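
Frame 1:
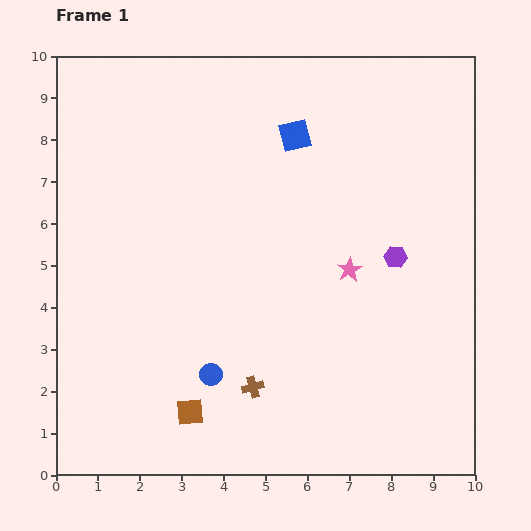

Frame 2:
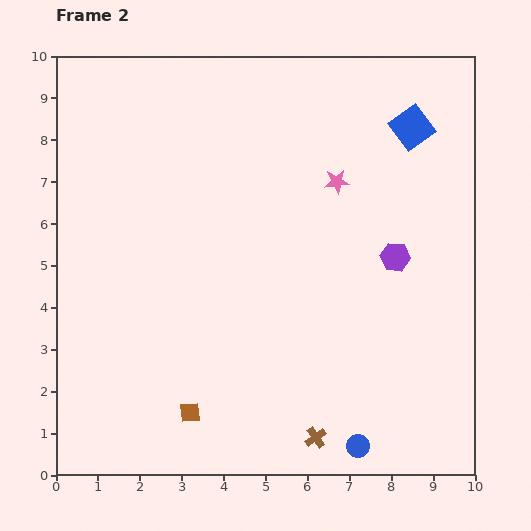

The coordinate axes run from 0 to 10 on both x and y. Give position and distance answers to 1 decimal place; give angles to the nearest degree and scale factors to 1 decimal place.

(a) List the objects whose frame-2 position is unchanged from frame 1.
the purple hexagon, the brown square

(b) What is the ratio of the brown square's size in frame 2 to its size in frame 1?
0.7×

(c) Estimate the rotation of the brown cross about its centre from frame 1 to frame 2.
21° counter-clockwise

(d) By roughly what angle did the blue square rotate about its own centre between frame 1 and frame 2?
22° counter-clockwise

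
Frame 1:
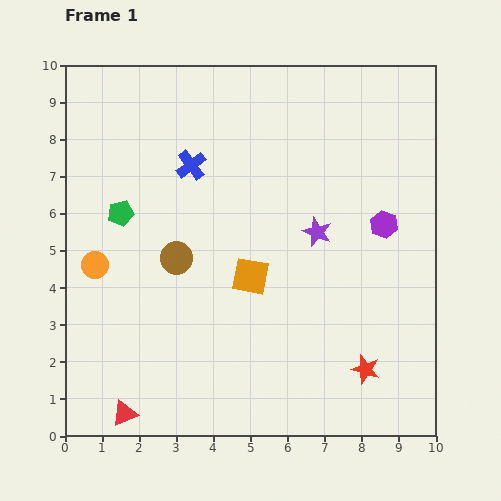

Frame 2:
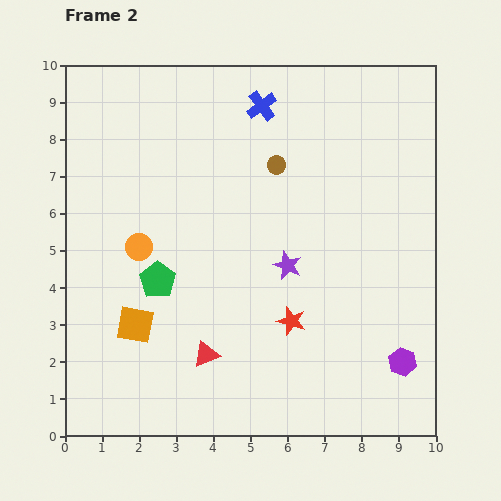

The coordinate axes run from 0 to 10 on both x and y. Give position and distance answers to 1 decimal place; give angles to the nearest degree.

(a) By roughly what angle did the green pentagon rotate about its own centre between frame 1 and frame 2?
26° counter-clockwise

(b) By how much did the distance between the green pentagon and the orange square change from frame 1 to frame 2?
-2.6

Distance in frame 1: 3.9. Distance in frame 2: 1.3.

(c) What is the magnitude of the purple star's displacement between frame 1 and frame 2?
1.2

The purple star moved from (6.8, 5.5) to (6.0, 4.6), a distance of √(0.8² + 0.9²) ≈ 1.2.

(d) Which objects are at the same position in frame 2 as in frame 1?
none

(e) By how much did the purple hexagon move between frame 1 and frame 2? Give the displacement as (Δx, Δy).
(0.5, -3.7)

The purple hexagon was at (8.6, 5.7) in frame 1 and (9.1, 2.0) in frame 2.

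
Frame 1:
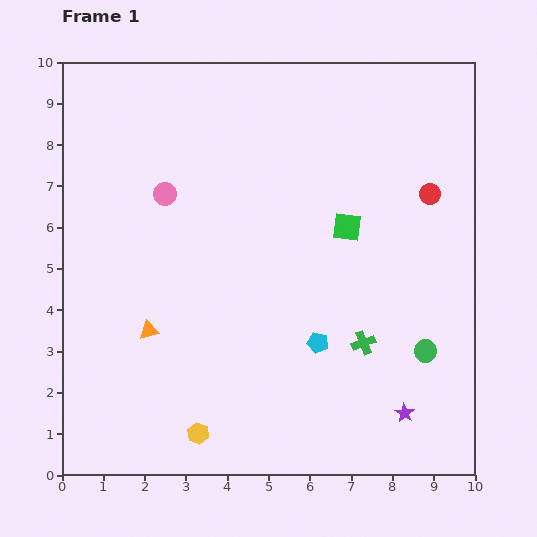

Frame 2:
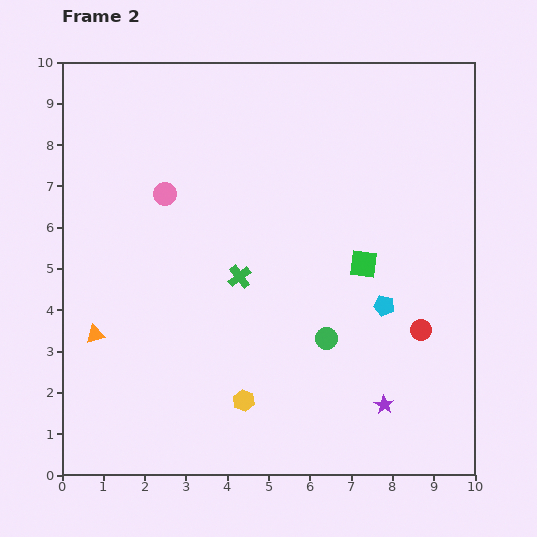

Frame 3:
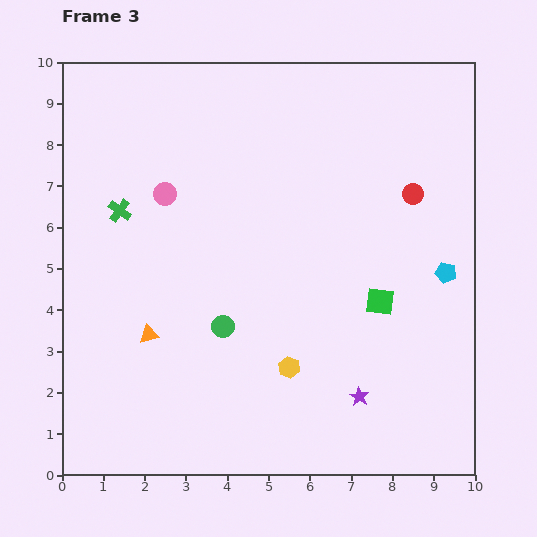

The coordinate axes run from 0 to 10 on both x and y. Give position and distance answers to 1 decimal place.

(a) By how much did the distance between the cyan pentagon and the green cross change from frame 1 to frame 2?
+2.5

Distance in frame 1: 1.1. Distance in frame 2: 3.6.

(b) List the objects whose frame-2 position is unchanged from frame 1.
the pink circle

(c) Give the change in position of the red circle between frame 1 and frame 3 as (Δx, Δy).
(-0.4, 0.0)

The red circle was at (8.9, 6.8) in frame 1 and (8.5, 6.8) in frame 3.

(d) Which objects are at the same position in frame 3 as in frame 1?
the pink circle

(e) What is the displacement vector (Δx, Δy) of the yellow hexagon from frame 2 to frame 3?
(1.1, 0.8)

The yellow hexagon was at (4.4, 1.8) in frame 2 and (5.5, 2.6) in frame 3.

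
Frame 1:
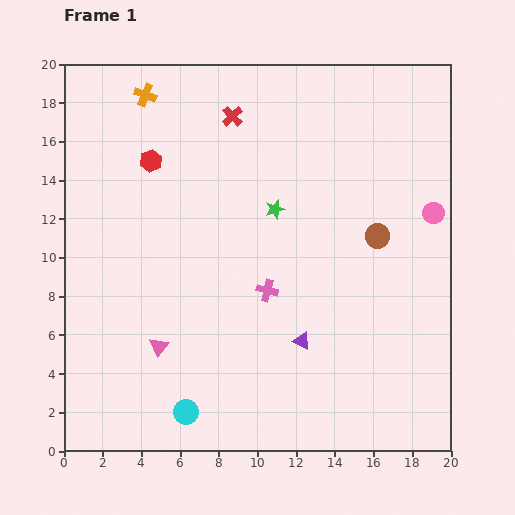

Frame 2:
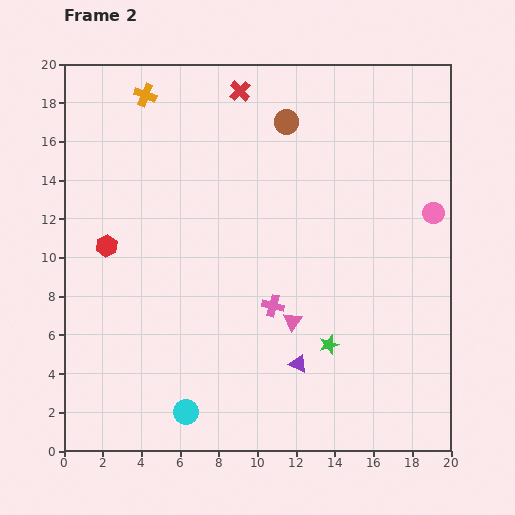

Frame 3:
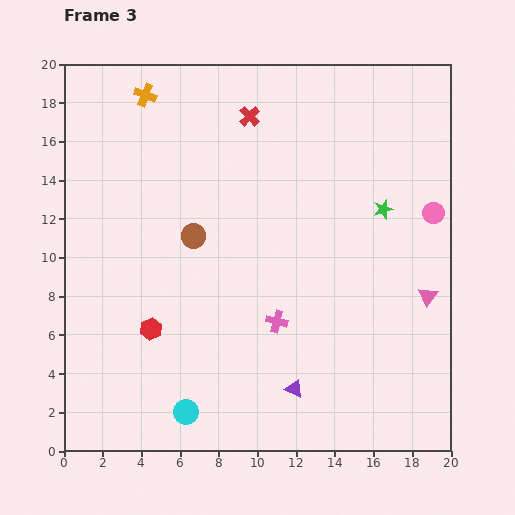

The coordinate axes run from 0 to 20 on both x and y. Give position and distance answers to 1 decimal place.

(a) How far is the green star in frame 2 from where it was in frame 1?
7.5

The green star moved from (10.9, 12.5) to (13.7, 5.5), a distance of √(2.8² + 7.0²) ≈ 7.5.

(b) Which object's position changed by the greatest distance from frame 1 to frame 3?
the pink triangle

(moved 14.1; next 9.5)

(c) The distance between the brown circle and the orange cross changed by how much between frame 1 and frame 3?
-6.3

Distance in frame 1: 14.0. Distance in frame 3: 7.7.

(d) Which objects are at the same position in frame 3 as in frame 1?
the cyan circle, the orange cross, the pink circle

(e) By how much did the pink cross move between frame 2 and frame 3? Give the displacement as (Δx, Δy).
(0.2, -0.8)

The pink cross was at (10.8, 7.5) in frame 2 and (11.0, 6.7) in frame 3.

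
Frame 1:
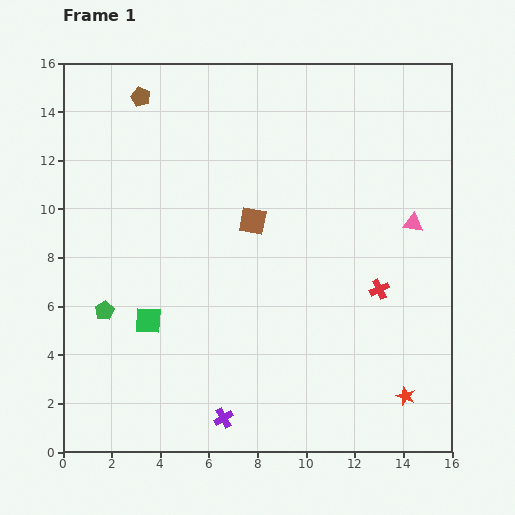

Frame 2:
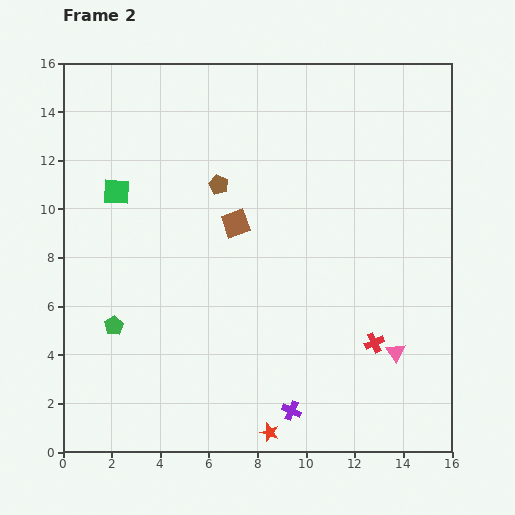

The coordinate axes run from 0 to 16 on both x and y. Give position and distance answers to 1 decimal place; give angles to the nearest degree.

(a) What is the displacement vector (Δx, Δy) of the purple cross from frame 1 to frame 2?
(2.8, 0.3)

The purple cross was at (6.6, 1.4) in frame 1 and (9.4, 1.7) in frame 2.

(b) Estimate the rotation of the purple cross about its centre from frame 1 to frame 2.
35° counter-clockwise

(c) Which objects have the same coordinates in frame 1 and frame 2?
none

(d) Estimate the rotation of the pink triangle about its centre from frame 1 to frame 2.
48° clockwise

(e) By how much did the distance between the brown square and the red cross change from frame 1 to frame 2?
+1.6

Distance in frame 1: 5.9. Distance in frame 2: 7.5.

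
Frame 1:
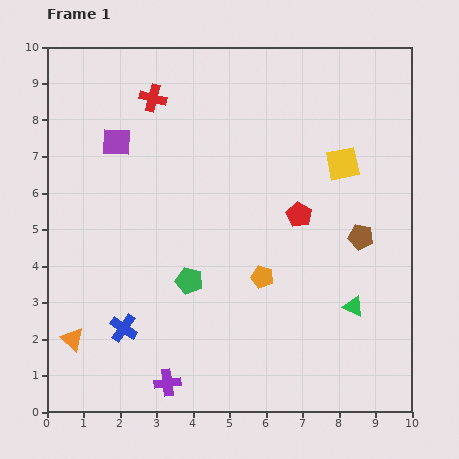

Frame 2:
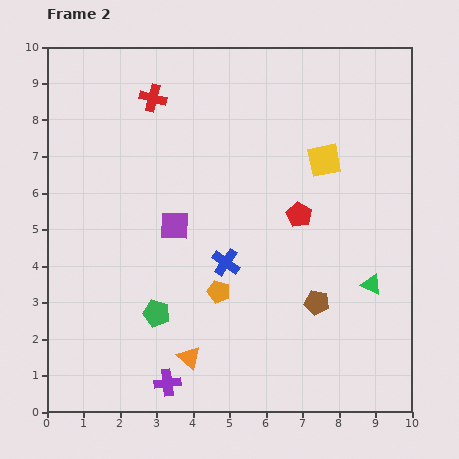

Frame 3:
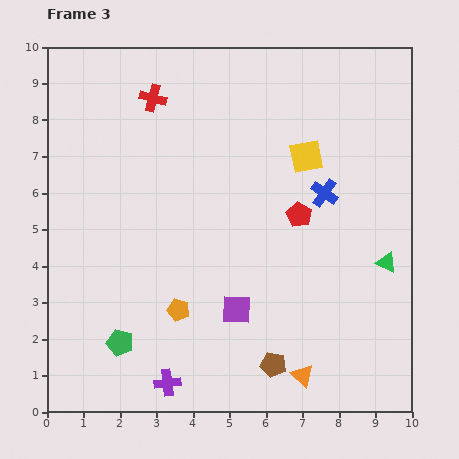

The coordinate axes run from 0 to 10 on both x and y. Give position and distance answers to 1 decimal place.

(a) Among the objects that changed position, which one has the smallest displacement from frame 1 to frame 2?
the yellow square

(moved 0.5)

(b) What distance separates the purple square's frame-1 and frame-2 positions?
2.8

The purple square moved from (1.9, 7.4) to (3.5, 5.1), a distance of √(1.6² + 2.3²) ≈ 2.8.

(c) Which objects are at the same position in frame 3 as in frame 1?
the purple cross, the red pentagon, the red cross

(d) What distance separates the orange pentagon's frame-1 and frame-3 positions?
2.5

The orange pentagon moved from (5.9, 3.7) to (3.6, 2.8), a distance of √(2.3² + 0.9²) ≈ 2.5.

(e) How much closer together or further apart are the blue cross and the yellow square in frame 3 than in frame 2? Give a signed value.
-2.8

Distance in frame 2: 3.9. Distance in frame 3: 1.1.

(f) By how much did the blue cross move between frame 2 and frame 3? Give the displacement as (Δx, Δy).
(2.7, 1.9)

The blue cross was at (4.9, 4.1) in frame 2 and (7.6, 6.0) in frame 3.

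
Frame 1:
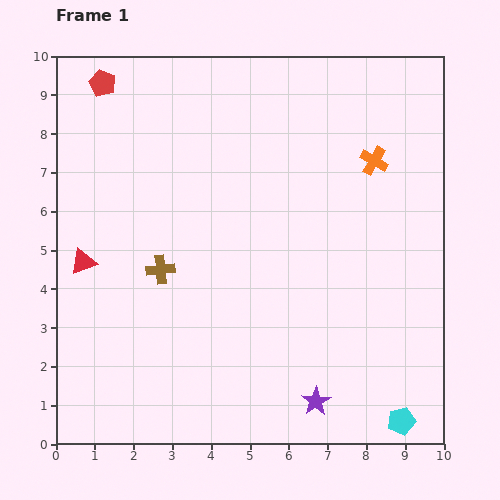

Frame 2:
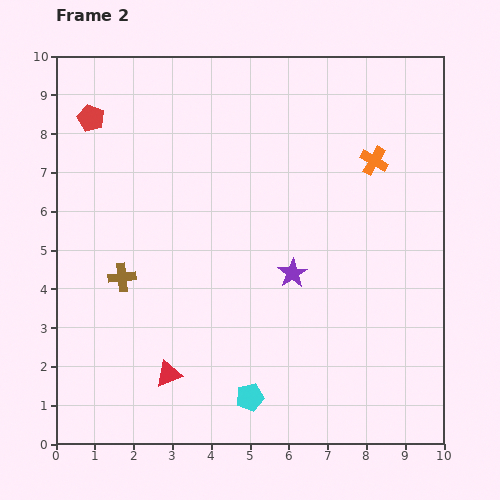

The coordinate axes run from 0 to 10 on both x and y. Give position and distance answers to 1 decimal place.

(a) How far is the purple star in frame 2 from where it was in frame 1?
3.4

The purple star moved from (6.7, 1.1) to (6.1, 4.4), a distance of √(0.6² + 3.3²) ≈ 3.4.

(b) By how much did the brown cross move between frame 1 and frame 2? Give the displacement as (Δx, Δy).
(-1.0, -0.2)

The brown cross was at (2.7, 4.5) in frame 1 and (1.7, 4.3) in frame 2.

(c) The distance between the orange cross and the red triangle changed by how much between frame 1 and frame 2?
-0.3

Distance in frame 1: 7.9. Distance in frame 2: 7.6.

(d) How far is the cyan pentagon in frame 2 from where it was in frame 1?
3.9

The cyan pentagon moved from (8.9, 0.6) to (5.0, 1.2), a distance of √(3.9² + 0.6²) ≈ 3.9.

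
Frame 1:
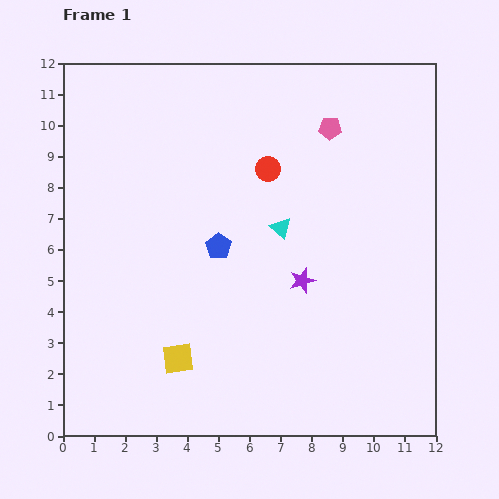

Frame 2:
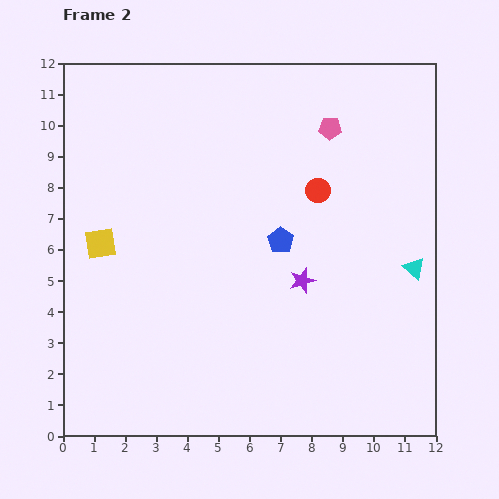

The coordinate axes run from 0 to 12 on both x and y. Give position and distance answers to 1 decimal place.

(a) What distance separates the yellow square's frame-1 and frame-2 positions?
4.5

The yellow square moved from (3.7, 2.5) to (1.2, 6.2), a distance of √(2.5² + 3.7²) ≈ 4.5.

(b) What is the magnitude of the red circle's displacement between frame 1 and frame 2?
1.7

The red circle moved from (6.6, 8.6) to (8.2, 7.9), a distance of √(1.6² + 0.7²) ≈ 1.7.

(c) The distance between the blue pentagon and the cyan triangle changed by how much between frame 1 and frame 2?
+2.3

Distance in frame 1: 2.1. Distance in frame 2: 4.4.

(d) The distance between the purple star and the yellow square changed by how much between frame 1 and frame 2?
+1.9

Distance in frame 1: 4.7. Distance in frame 2: 6.6.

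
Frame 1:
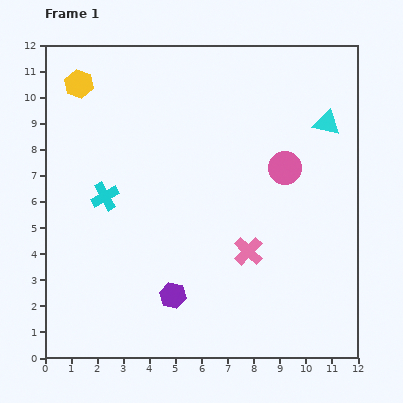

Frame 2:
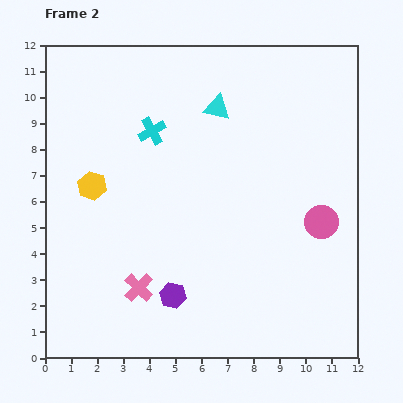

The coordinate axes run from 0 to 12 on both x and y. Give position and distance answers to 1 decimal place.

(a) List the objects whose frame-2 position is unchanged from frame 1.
the purple hexagon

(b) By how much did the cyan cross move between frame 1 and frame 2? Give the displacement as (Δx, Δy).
(1.8, 2.5)

The cyan cross was at (2.3, 6.2) in frame 1 and (4.1, 8.7) in frame 2.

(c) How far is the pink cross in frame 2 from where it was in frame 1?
4.4

The pink cross moved from (7.8, 4.1) to (3.6, 2.7), a distance of √(4.2² + 1.4²) ≈ 4.4.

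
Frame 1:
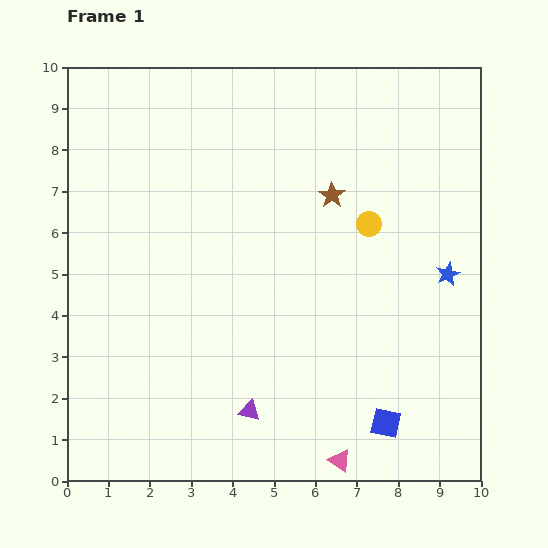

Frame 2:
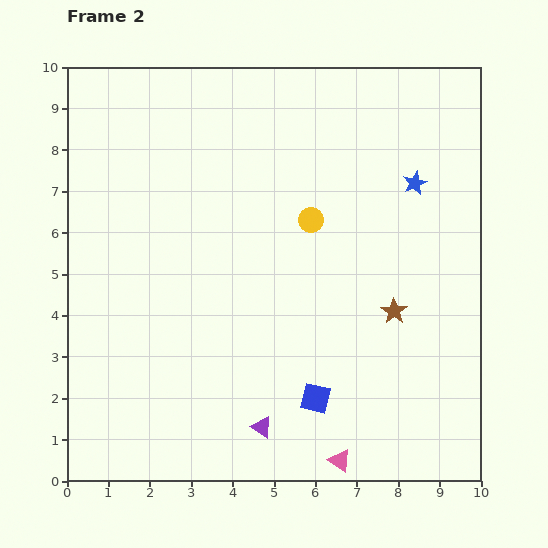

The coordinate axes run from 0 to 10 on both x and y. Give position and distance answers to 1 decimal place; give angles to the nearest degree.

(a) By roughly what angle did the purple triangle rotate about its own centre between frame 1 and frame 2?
18° clockwise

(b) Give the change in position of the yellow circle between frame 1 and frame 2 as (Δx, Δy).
(-1.4, 0.1)

The yellow circle was at (7.3, 6.2) in frame 1 and (5.9, 6.3) in frame 2.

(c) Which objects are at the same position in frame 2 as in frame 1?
the pink triangle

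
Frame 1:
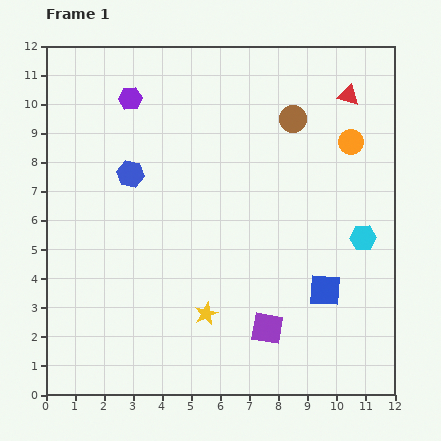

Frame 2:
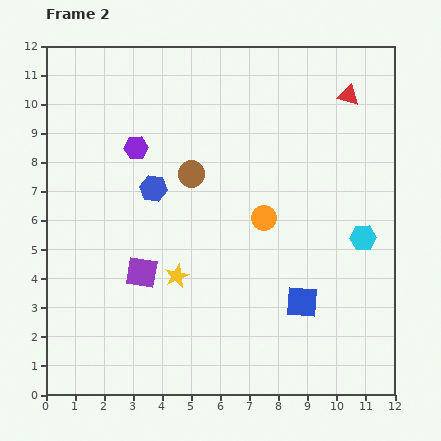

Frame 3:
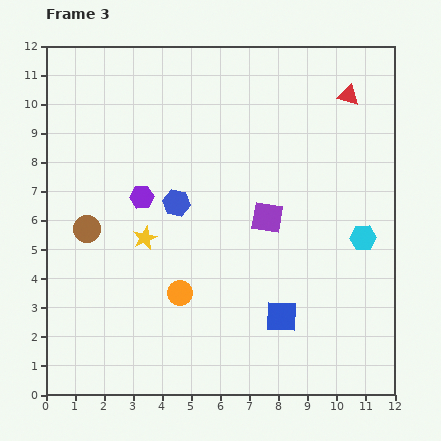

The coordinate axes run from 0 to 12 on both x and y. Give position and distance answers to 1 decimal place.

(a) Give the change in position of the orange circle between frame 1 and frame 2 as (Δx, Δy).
(-3.0, -2.6)

The orange circle was at (10.5, 8.7) in frame 1 and (7.5, 6.1) in frame 2.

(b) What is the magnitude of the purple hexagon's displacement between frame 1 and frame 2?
1.7

The purple hexagon moved from (2.9, 10.2) to (3.1, 8.5), a distance of √(0.2² + 1.7²) ≈ 1.7.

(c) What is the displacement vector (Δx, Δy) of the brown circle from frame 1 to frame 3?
(-7.1, -3.8)

The brown circle was at (8.5, 9.5) in frame 1 and (1.4, 5.7) in frame 3.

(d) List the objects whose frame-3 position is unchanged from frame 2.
the cyan hexagon, the red triangle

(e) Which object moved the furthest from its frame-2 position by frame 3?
the purple square

(moved 4.7; next 4.1)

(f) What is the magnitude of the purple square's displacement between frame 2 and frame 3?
4.7

The purple square moved from (3.3, 4.2) to (7.6, 6.1), a distance of √(4.3² + 1.9²) ≈ 4.7.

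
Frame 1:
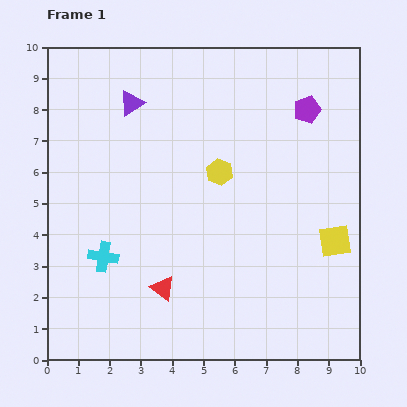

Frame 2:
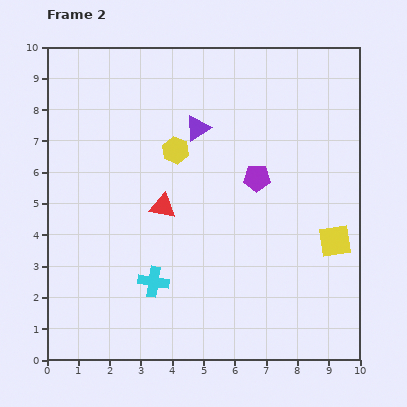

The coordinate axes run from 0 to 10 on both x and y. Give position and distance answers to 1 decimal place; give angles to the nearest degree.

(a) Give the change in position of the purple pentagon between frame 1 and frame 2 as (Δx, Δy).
(-1.6, -2.2)

The purple pentagon was at (8.3, 8.0) in frame 1 and (6.7, 5.8) in frame 2.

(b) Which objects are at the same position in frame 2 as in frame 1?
the yellow square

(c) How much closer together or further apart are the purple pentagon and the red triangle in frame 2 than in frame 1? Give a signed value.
-4.2

Distance in frame 1: 7.3. Distance in frame 2: 3.1.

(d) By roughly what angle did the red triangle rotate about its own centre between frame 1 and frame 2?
26° counter-clockwise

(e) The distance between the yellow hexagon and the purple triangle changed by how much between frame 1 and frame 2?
-2.6

Distance in frame 1: 3.6. Distance in frame 2: 1.0.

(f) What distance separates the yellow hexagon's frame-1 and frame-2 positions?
1.6

The yellow hexagon moved from (5.5, 6.0) to (4.1, 6.7), a distance of √(1.4² + 0.7²) ≈ 1.6.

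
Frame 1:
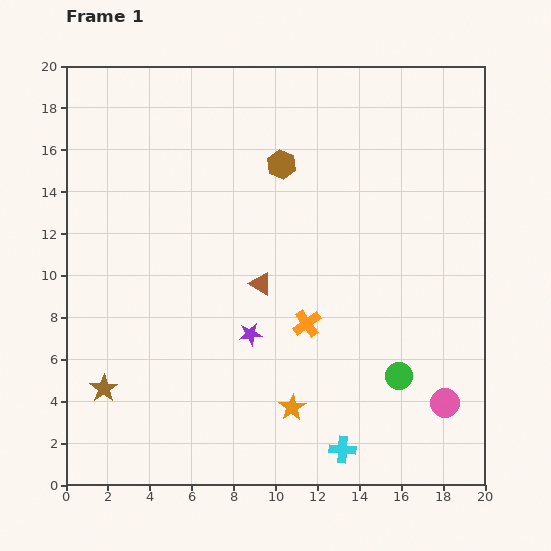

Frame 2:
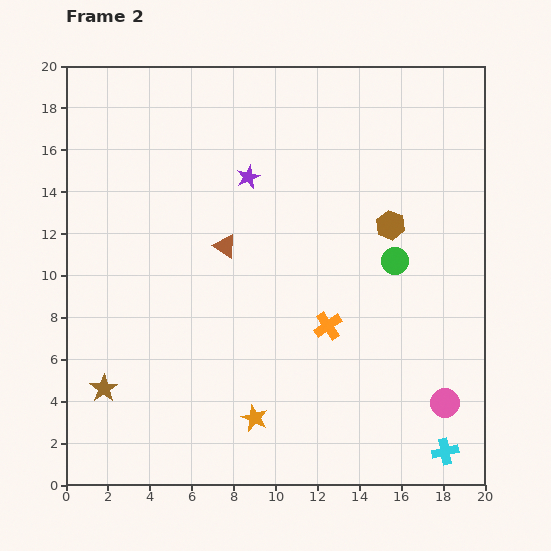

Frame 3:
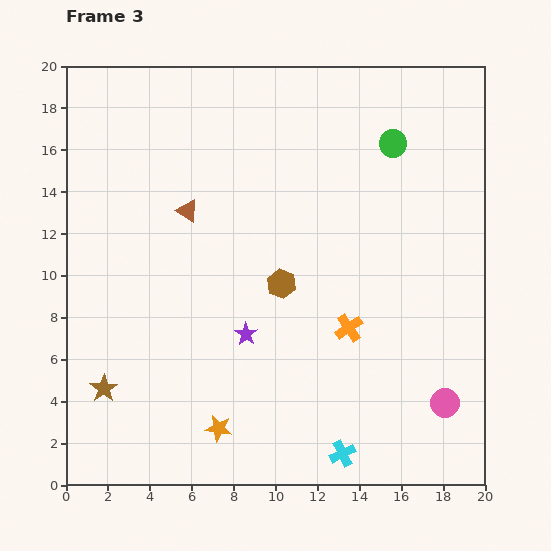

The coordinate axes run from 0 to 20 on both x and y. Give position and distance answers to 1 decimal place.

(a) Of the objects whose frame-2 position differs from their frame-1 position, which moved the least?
the orange cross

(moved 1.0)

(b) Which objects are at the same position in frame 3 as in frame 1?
the brown star, the pink circle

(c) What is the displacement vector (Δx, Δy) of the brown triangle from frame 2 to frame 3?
(-1.8, 1.7)

The brown triangle was at (7.6, 11.4) in frame 2 and (5.8, 13.1) in frame 3.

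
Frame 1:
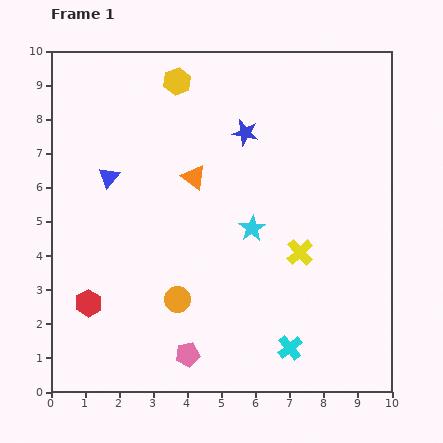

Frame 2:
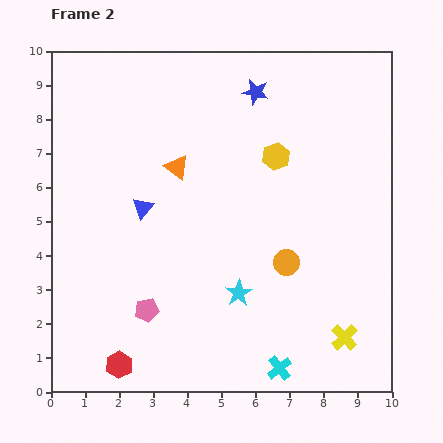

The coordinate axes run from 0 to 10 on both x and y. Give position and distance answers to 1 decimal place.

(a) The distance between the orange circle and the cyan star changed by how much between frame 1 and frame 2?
-1.3

Distance in frame 1: 3.0. Distance in frame 2: 1.7.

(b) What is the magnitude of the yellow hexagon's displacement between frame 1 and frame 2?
3.6

The yellow hexagon moved from (3.7, 9.1) to (6.6, 6.9), a distance of √(2.9² + 2.2²) ≈ 3.6.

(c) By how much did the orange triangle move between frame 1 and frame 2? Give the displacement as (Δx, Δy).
(-0.5, 0.3)

The orange triangle was at (4.2, 6.3) in frame 1 and (3.7, 6.6) in frame 2.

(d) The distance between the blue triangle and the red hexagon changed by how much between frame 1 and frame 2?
+1.0

Distance in frame 1: 3.7. Distance in frame 2: 4.7.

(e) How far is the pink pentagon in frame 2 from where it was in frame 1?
1.8

The pink pentagon moved from (4.0, 1.1) to (2.8, 2.4), a distance of √(1.2² + 1.3²) ≈ 1.8.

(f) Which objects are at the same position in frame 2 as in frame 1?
none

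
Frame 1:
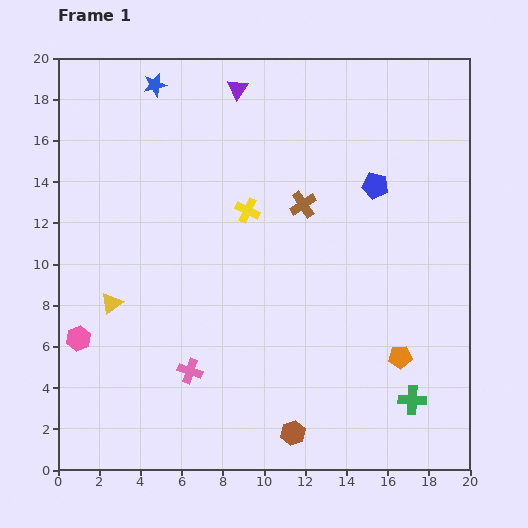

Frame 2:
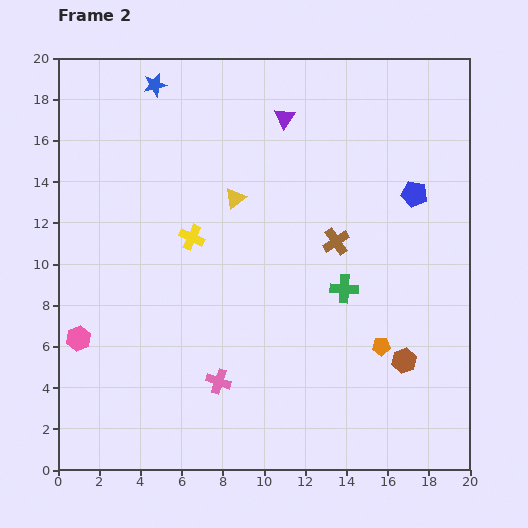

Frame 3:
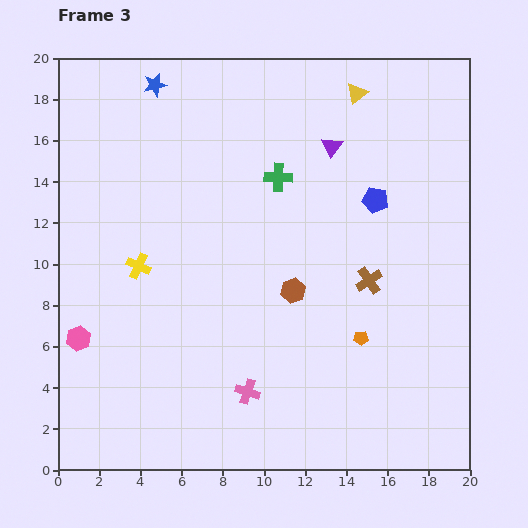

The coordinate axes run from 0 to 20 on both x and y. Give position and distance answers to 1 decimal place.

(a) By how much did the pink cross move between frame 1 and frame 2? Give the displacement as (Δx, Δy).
(1.4, -0.5)

The pink cross was at (6.4, 4.8) in frame 1 and (7.8, 4.3) in frame 2.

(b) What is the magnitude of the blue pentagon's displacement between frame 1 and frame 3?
0.7

The blue pentagon moved from (15.4, 13.8) to (15.4, 13.1), a distance of √(0.0² + 0.7²) ≈ 0.7.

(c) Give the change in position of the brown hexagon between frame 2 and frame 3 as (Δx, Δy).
(-5.4, 3.4)

The brown hexagon was at (16.8, 5.3) in frame 2 and (11.4, 8.7) in frame 3.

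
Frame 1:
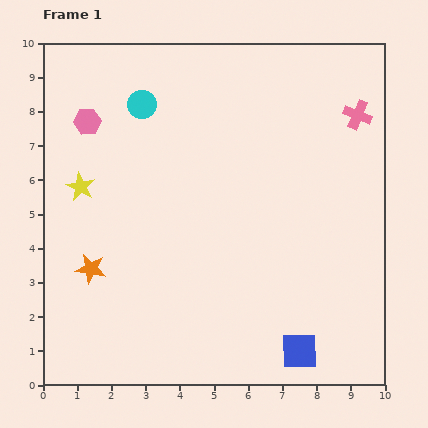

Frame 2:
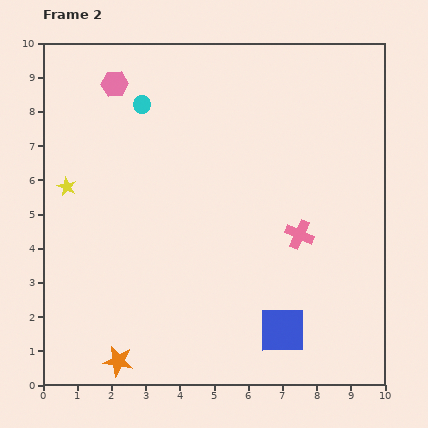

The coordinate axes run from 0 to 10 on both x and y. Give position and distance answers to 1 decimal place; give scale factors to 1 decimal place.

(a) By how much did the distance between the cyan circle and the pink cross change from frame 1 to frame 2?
-0.3

Distance in frame 1: 6.3. Distance in frame 2: 6.0.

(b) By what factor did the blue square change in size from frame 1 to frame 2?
1.3×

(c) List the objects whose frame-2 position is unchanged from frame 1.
the cyan circle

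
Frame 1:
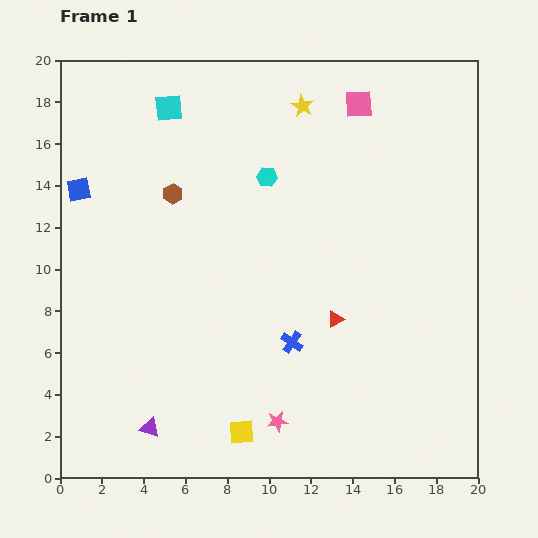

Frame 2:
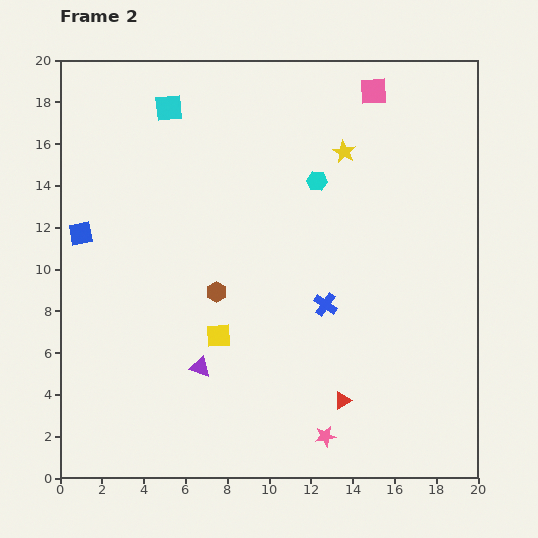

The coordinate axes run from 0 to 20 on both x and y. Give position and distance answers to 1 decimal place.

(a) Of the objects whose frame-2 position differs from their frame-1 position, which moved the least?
the pink square

(moved 0.9)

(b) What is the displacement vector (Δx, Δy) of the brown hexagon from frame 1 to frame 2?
(2.1, -4.7)

The brown hexagon was at (5.4, 13.6) in frame 1 and (7.5, 8.9) in frame 2.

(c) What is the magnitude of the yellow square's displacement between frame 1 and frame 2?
4.7

The yellow square moved from (8.7, 2.2) to (7.6, 6.8), a distance of √(1.1² + 4.6²) ≈ 4.7.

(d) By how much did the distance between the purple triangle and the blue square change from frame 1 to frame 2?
-3.3

Distance in frame 1: 11.9. Distance in frame 2: 8.6.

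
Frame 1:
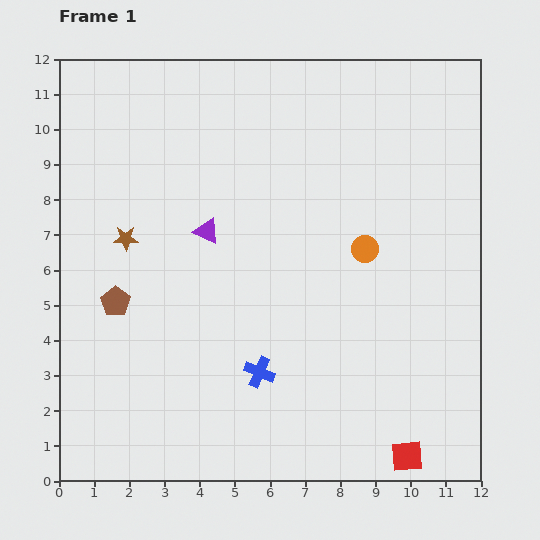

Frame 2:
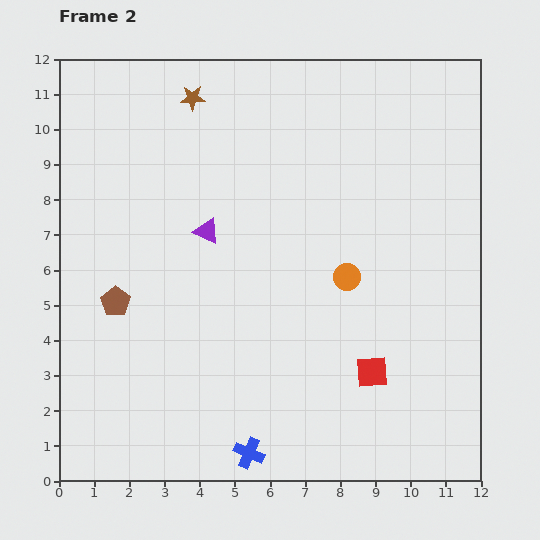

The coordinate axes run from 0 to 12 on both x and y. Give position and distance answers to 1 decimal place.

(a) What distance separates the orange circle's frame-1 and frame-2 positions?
0.9

The orange circle moved from (8.7, 6.6) to (8.2, 5.8), a distance of √(0.5² + 0.8²) ≈ 0.9.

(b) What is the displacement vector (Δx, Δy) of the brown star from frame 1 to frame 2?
(1.9, 4.0)

The brown star was at (1.9, 6.9) in frame 1 and (3.8, 10.9) in frame 2.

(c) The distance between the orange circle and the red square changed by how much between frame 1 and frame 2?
-3.2

Distance in frame 1: 6.0. Distance in frame 2: 2.8.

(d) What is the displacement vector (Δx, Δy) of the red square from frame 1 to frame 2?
(-1.0, 2.4)

The red square was at (9.9, 0.7) in frame 1 and (8.9, 3.1) in frame 2.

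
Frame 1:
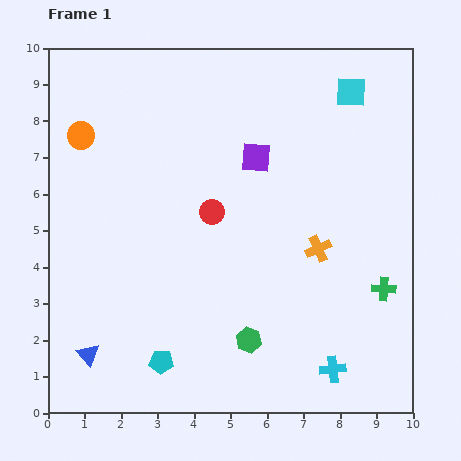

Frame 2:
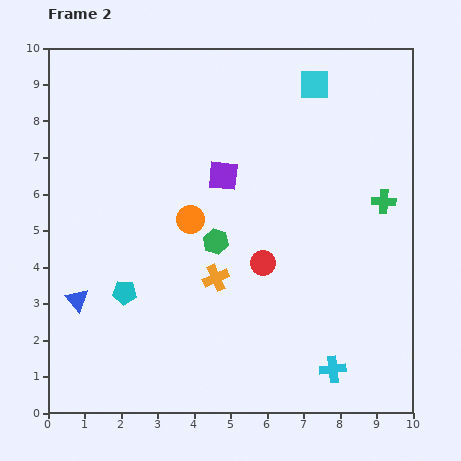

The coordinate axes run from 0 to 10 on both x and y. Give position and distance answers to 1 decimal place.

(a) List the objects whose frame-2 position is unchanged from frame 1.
the cyan cross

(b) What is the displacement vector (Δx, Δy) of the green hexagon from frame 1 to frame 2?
(-0.9, 2.7)

The green hexagon was at (5.5, 2.0) in frame 1 and (4.6, 4.7) in frame 2.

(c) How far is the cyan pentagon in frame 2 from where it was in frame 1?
2.1

The cyan pentagon moved from (3.1, 1.4) to (2.1, 3.3), a distance of √(1.0² + 1.9²) ≈ 2.1.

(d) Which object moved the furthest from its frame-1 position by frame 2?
the orange circle

(moved 3.8; next 2.9)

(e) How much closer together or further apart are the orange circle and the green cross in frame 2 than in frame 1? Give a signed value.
-4.0

Distance in frame 1: 9.3. Distance in frame 2: 5.3.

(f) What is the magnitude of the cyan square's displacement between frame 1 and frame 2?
1.0

The cyan square moved from (8.3, 8.8) to (7.3, 9.0), a distance of √(1.0² + 0.2²) ≈ 1.0.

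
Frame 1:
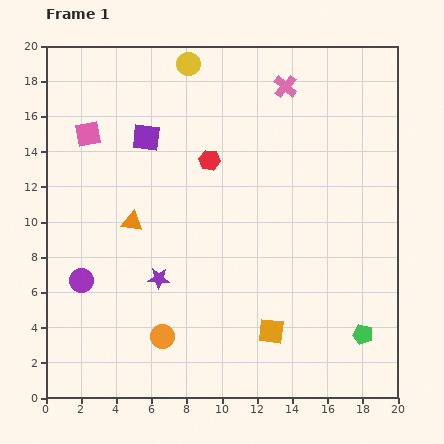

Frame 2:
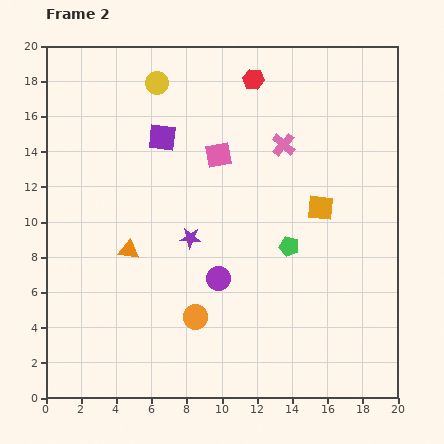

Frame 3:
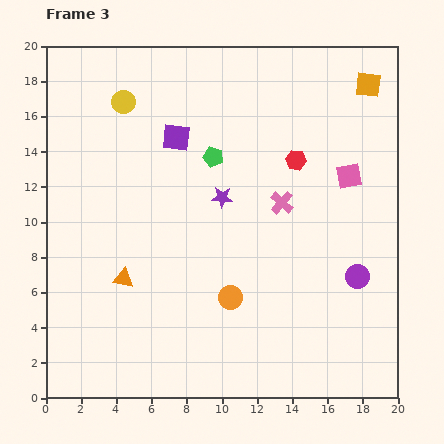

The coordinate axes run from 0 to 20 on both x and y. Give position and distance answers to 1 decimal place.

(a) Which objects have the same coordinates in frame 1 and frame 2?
none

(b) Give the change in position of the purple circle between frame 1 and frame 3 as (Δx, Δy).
(15.7, 0.2)

The purple circle was at (2.0, 6.7) in frame 1 and (17.7, 6.9) in frame 3.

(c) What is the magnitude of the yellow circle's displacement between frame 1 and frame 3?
4.3

The yellow circle moved from (8.1, 19.0) to (4.4, 16.8), a distance of √(3.7² + 2.2²) ≈ 4.3.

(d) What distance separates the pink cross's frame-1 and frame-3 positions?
6.6

The pink cross moved from (13.6, 17.7) to (13.4, 11.1), a distance of √(0.2² + 6.6²) ≈ 6.6.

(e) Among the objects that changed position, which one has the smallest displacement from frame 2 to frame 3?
the purple square

(moved 0.8)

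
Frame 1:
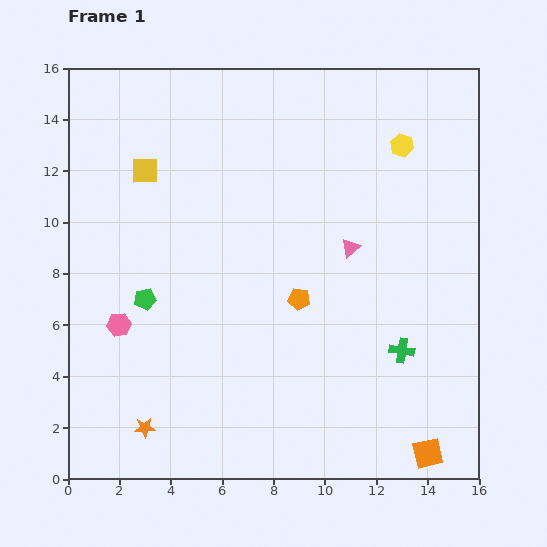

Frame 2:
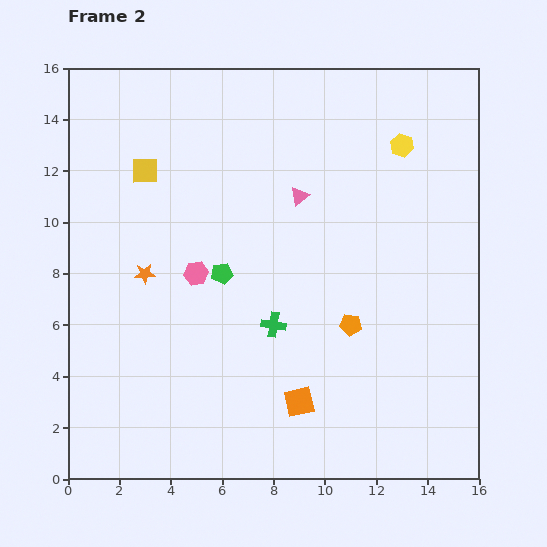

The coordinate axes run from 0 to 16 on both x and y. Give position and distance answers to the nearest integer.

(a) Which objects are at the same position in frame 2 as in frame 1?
the yellow square, the yellow hexagon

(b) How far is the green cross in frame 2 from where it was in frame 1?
5

The green cross moved from (13, 5) to (8, 6), a distance of √(5² + 1²) ≈ 5.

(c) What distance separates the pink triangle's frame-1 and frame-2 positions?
3

The pink triangle moved from (11, 9) to (9, 11), a distance of √(2² + 2²) ≈ 3.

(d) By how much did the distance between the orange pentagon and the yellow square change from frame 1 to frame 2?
+2

Distance in frame 1: 8. Distance in frame 2: 10.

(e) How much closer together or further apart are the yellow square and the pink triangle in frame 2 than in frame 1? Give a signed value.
-3

Distance in frame 1: 9. Distance in frame 2: 6.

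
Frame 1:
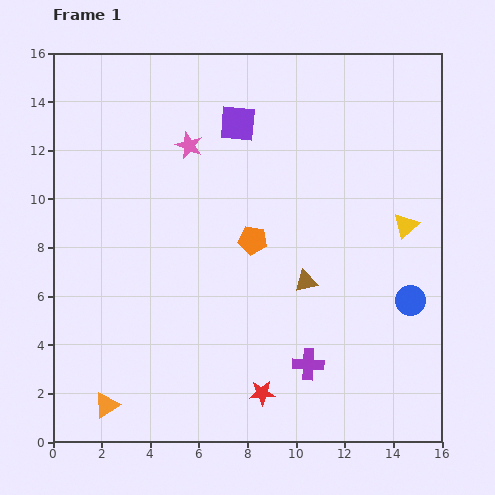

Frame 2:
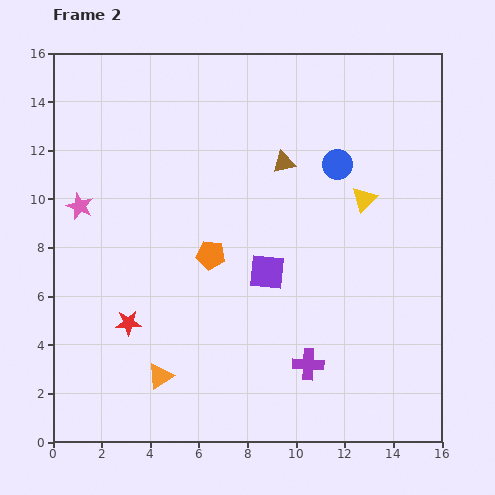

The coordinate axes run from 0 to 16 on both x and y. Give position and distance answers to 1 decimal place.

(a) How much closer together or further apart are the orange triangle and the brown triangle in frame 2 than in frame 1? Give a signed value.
+0.5

Distance in frame 1: 9.7. Distance in frame 2: 10.2.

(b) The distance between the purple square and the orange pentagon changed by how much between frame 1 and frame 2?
-2.4

Distance in frame 1: 4.8. Distance in frame 2: 2.4.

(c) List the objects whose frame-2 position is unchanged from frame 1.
the purple cross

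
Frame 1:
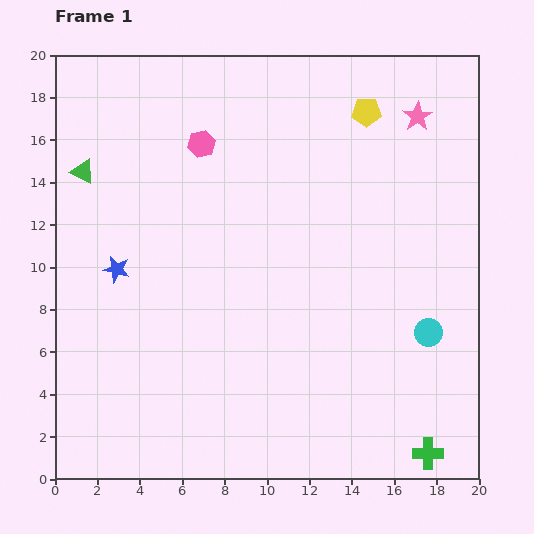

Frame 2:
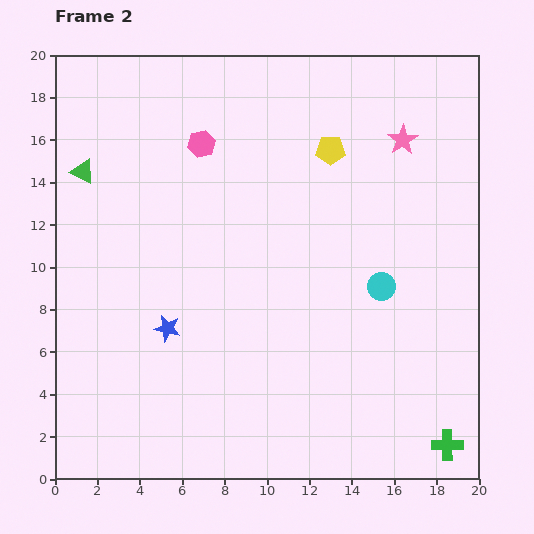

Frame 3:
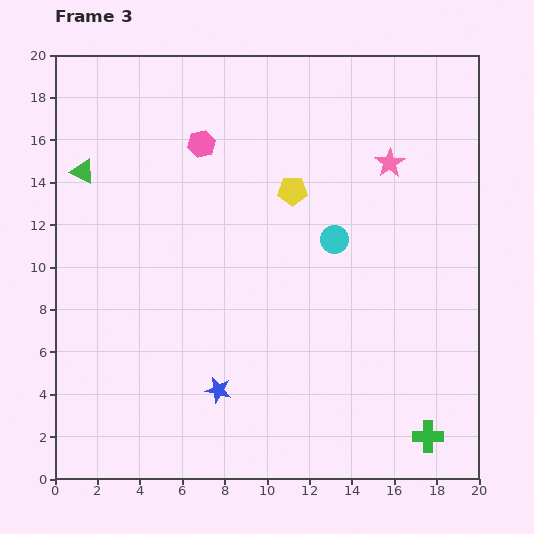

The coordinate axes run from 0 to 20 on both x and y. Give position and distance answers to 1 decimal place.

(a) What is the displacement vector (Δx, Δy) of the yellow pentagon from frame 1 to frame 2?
(-1.7, -1.8)

The yellow pentagon was at (14.7, 17.3) in frame 1 and (13.0, 15.5) in frame 2.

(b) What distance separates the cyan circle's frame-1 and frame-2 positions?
3.1

The cyan circle moved from (17.6, 6.9) to (15.4, 9.1), a distance of √(2.2² + 2.2²) ≈ 3.1.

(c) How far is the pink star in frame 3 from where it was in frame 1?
2.6

The pink star moved from (17.1, 17.1) to (15.8, 14.9), a distance of √(1.3² + 2.2²) ≈ 2.6.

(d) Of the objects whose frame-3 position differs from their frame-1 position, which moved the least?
the green cross

(moved 0.8)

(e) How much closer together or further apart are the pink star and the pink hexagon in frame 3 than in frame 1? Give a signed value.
-1.4

Distance in frame 1: 10.3. Distance in frame 3: 8.9.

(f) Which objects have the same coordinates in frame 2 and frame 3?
the green triangle, the pink hexagon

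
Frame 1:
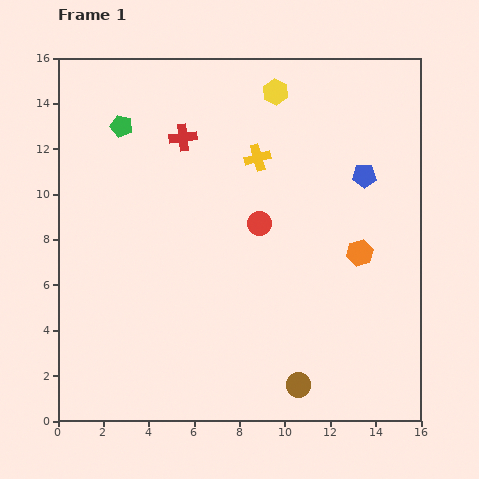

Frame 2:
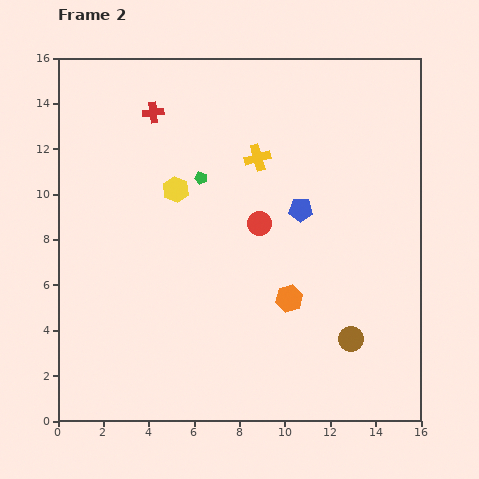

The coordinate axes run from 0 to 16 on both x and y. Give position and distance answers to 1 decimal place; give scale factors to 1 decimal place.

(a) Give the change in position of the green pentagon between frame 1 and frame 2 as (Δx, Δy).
(3.5, -2.3)

The green pentagon was at (2.8, 13.0) in frame 1 and (6.3, 10.7) in frame 2.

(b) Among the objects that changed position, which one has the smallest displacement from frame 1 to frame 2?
the red cross

(moved 1.7)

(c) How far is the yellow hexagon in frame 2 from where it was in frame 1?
6.2

The yellow hexagon moved from (9.6, 14.5) to (5.2, 10.2), a distance of √(4.4² + 4.3²) ≈ 6.2.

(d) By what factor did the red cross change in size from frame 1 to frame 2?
0.8×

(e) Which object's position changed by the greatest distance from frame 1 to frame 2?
the yellow hexagon

(moved 6.2; next 4.2)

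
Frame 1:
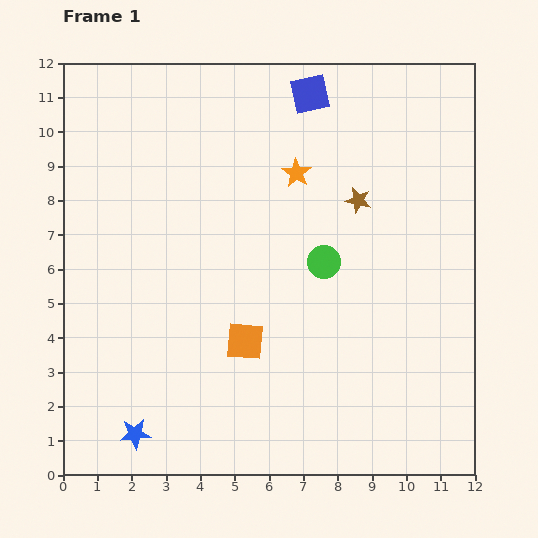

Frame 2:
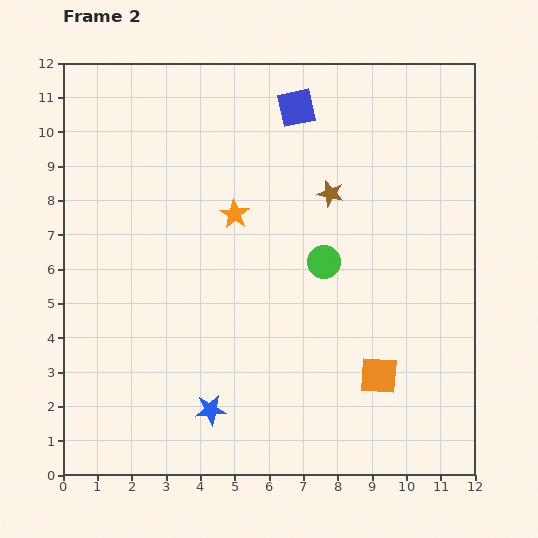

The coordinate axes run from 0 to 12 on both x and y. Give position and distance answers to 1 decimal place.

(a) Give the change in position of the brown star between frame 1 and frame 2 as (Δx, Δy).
(-0.8, 0.2)

The brown star was at (8.6, 8.0) in frame 1 and (7.8, 8.2) in frame 2.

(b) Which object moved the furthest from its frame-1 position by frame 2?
the orange square

(moved 4.0; next 2.3)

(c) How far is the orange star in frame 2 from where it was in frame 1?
2.2

The orange star moved from (6.8, 8.8) to (5.0, 7.6), a distance of √(1.8² + 1.2²) ≈ 2.2.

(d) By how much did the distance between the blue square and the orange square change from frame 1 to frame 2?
+0.8

Distance in frame 1: 7.4. Distance in frame 2: 8.2.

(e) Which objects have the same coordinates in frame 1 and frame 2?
the green circle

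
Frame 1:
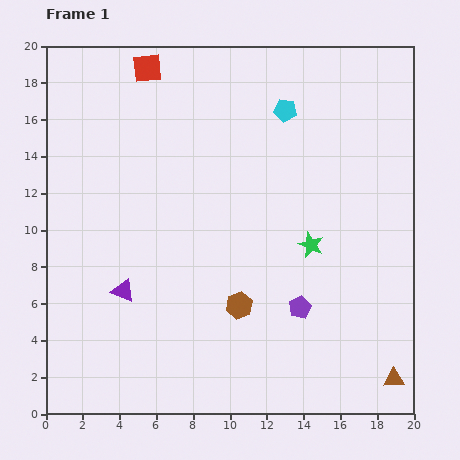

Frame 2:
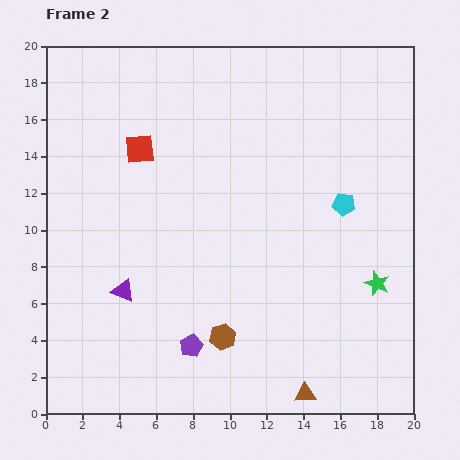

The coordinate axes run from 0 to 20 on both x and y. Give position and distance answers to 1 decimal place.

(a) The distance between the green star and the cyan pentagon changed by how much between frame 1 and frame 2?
-2.7

Distance in frame 1: 7.4. Distance in frame 2: 4.7.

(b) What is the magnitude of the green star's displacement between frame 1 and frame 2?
4.2

The green star moved from (14.4, 9.2) to (18.0, 7.1), a distance of √(3.6² + 2.1²) ≈ 4.2.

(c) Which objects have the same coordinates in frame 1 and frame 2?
the purple triangle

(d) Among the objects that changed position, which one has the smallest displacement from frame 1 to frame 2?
the brown hexagon

(moved 1.9)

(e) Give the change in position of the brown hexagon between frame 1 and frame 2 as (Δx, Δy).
(-0.9, -1.7)

The brown hexagon was at (10.5, 5.9) in frame 1 and (9.6, 4.2) in frame 2.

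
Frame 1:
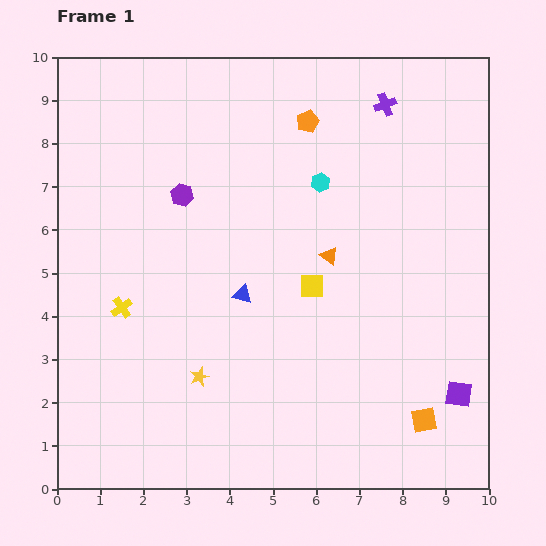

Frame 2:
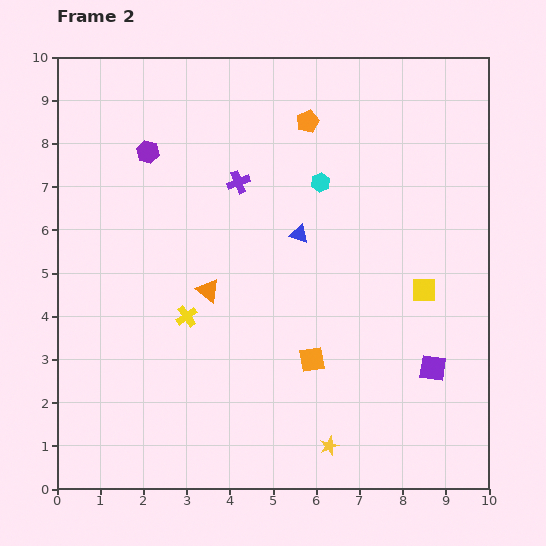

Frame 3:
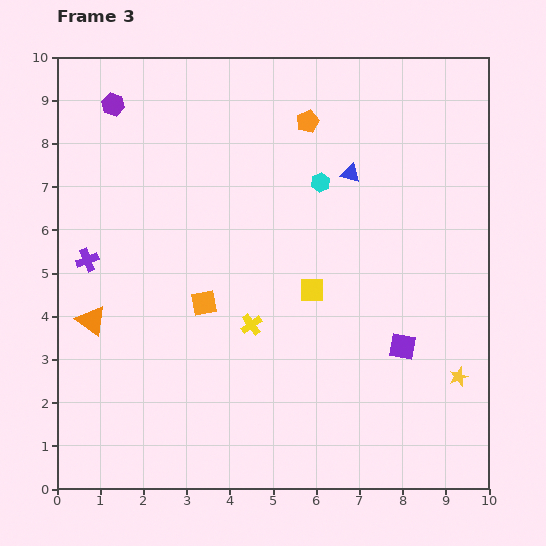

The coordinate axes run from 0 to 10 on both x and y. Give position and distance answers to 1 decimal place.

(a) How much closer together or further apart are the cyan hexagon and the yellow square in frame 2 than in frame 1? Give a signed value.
+1.1

Distance in frame 1: 2.4. Distance in frame 2: 3.5.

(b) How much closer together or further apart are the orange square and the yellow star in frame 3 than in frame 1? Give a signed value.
+0.8

Distance in frame 1: 5.3. Distance in frame 3: 6.1.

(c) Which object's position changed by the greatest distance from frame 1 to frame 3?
the purple cross

(moved 7.8; next 6.0)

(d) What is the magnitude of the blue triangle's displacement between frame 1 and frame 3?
3.8

The blue triangle moved from (4.3, 4.5) to (6.8, 7.3), a distance of √(2.5² + 2.8²) ≈ 3.8.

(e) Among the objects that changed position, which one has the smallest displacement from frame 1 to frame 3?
the yellow square

(moved 0.1)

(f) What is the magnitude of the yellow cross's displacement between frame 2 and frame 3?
1.5

The yellow cross moved from (3.0, 4.0) to (4.5, 3.8), a distance of √(1.5² + 0.2²) ≈ 1.5.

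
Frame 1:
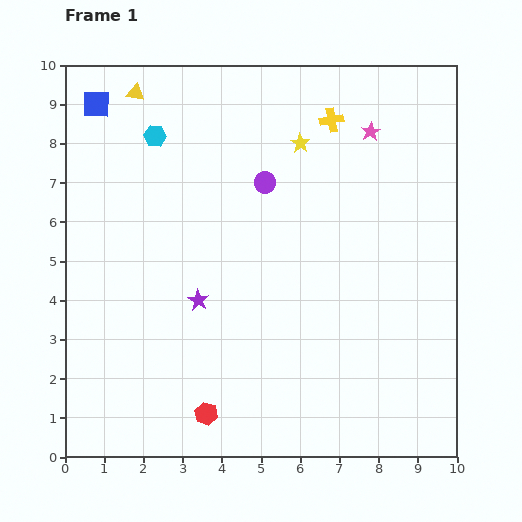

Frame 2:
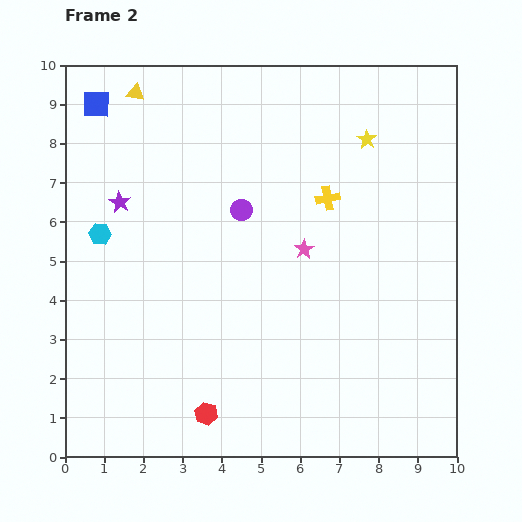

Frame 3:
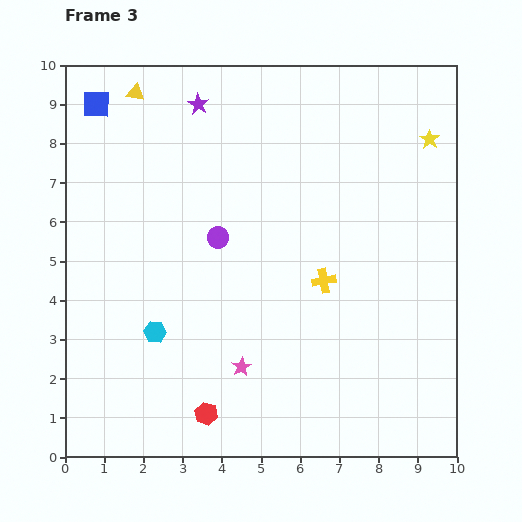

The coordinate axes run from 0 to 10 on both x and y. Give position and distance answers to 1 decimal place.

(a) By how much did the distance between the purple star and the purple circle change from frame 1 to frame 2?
-0.3

Distance in frame 1: 3.4. Distance in frame 2: 3.1.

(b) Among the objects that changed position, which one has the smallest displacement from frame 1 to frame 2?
the purple circle

(moved 0.9)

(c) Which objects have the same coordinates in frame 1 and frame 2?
the red hexagon, the yellow triangle, the blue square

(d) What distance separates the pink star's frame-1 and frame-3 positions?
6.8

The pink star moved from (7.8, 8.3) to (4.5, 2.3), a distance of √(3.3² + 6.0²) ≈ 6.8.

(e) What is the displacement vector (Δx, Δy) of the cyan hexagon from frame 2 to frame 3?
(1.4, -2.5)

The cyan hexagon was at (0.9, 5.7) in frame 2 and (2.3, 3.2) in frame 3.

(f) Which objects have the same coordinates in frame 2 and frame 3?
the red hexagon, the yellow triangle, the blue square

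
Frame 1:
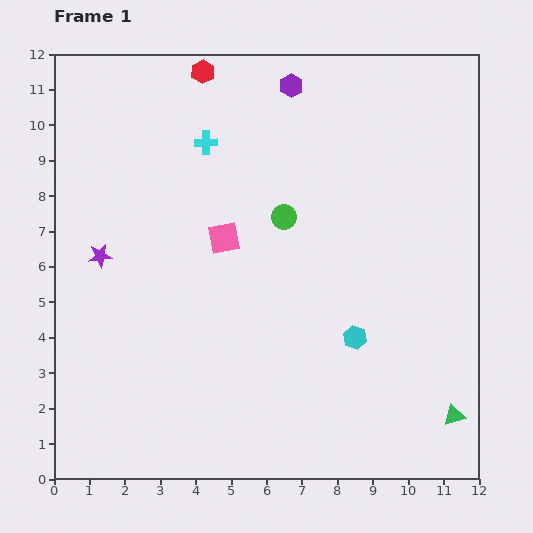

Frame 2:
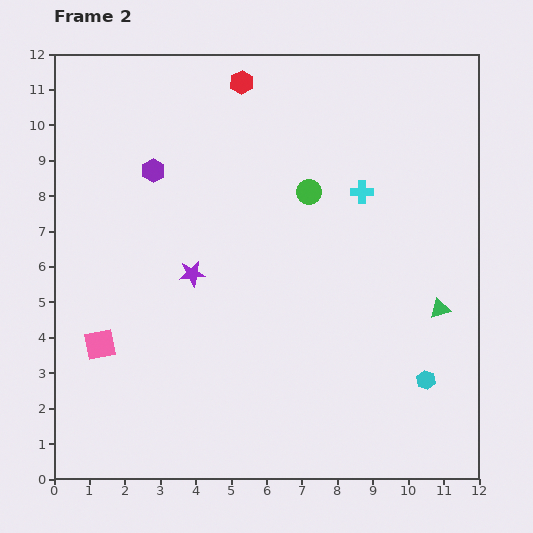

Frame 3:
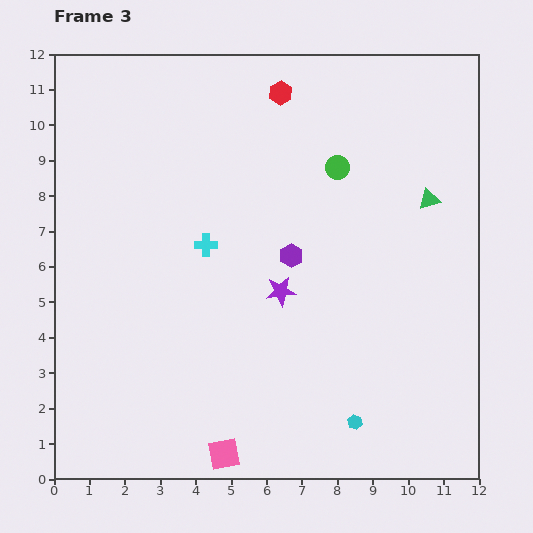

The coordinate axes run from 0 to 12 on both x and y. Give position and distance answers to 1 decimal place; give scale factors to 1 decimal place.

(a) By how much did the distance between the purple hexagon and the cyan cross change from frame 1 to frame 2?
+3.0

Distance in frame 1: 2.9. Distance in frame 2: 5.9.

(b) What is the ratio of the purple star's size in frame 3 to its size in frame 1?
1.3×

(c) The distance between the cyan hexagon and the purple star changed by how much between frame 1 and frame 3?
-3.3

Distance in frame 1: 7.6. Distance in frame 3: 4.3.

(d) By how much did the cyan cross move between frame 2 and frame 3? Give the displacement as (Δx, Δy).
(-4.4, -1.5)

The cyan cross was at (8.7, 8.1) in frame 2 and (4.3, 6.6) in frame 3.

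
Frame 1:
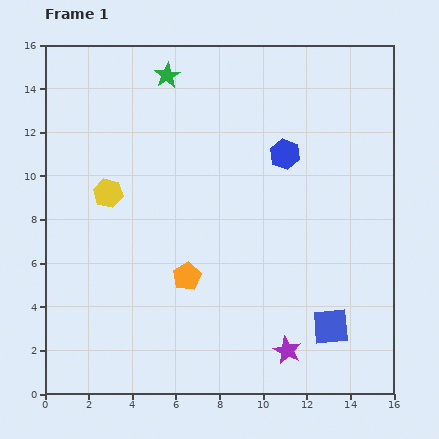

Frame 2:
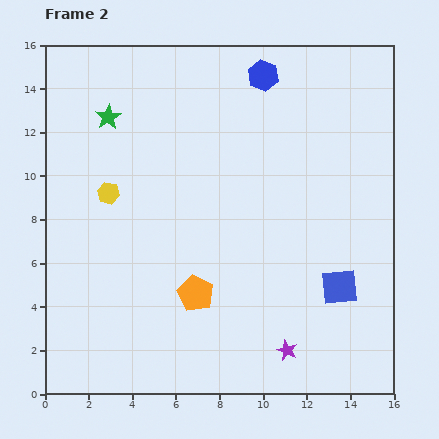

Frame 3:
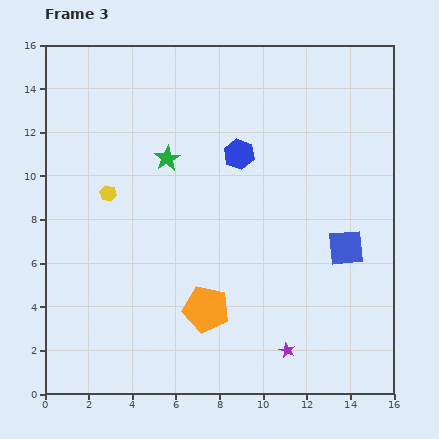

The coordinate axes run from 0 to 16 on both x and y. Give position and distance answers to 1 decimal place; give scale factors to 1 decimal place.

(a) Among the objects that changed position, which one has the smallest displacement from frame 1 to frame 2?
the orange pentagon

(moved 0.9)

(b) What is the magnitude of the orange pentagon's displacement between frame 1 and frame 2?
0.9

The orange pentagon moved from (6.5, 5.4) to (6.9, 4.6), a distance of √(0.4² + 0.8²) ≈ 0.9.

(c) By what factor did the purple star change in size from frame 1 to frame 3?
0.6×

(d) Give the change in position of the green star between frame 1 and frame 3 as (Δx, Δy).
(0.0, -3.8)

The green star was at (5.6, 14.6) in frame 1 and (5.6, 10.8) in frame 3.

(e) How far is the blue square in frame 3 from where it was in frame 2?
1.8

The blue square moved from (13.5, 4.9) to (13.8, 6.7), a distance of √(0.3² + 1.8²) ≈ 1.8.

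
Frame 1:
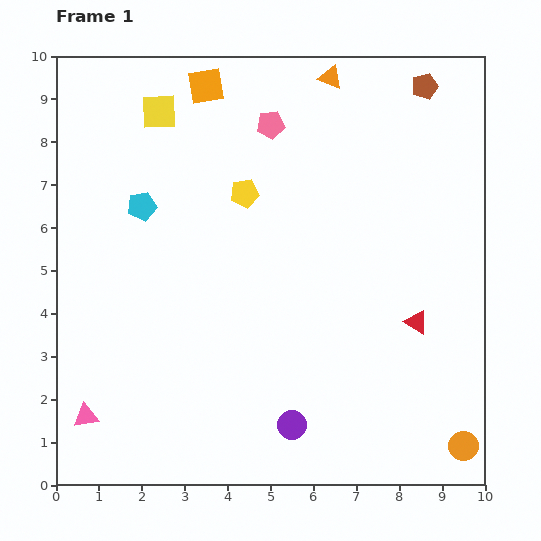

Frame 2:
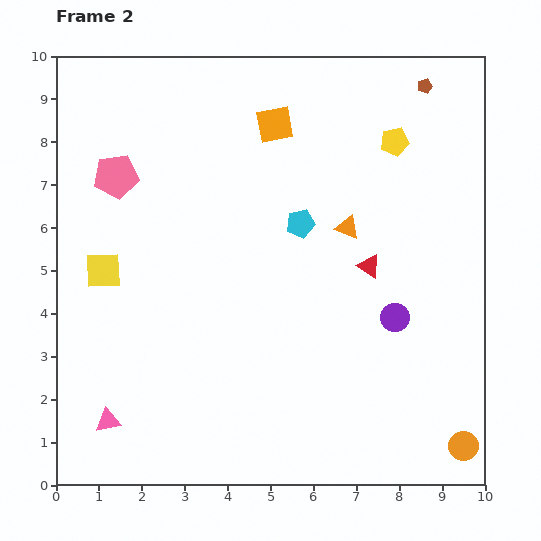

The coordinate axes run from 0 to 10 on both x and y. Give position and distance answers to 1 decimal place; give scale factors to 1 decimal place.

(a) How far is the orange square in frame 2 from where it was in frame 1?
1.8

The orange square moved from (3.5, 9.3) to (5.1, 8.4), a distance of √(1.6² + 0.9²) ≈ 1.8.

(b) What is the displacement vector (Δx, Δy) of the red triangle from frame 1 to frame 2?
(-1.1, 1.3)

The red triangle was at (8.4, 3.8) in frame 1 and (7.3, 5.1) in frame 2.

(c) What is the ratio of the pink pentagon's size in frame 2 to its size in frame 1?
1.6×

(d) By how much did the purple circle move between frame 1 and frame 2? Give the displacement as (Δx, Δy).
(2.4, 2.5)

The purple circle was at (5.5, 1.4) in frame 1 and (7.9, 3.9) in frame 2.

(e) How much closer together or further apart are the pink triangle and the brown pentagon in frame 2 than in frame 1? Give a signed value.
-0.2

Distance in frame 1: 11.0. Distance in frame 2: 10.8.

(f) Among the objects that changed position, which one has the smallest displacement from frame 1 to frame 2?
the pink triangle

(moved 0.5)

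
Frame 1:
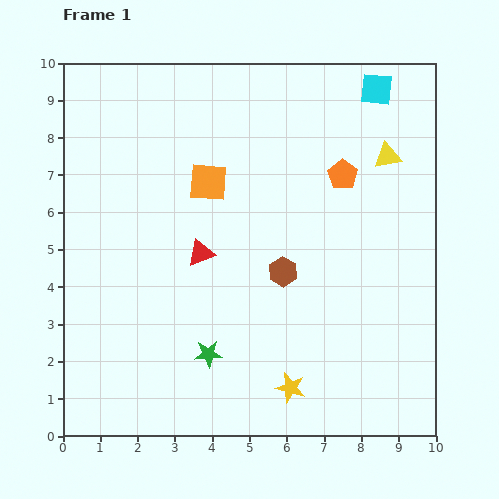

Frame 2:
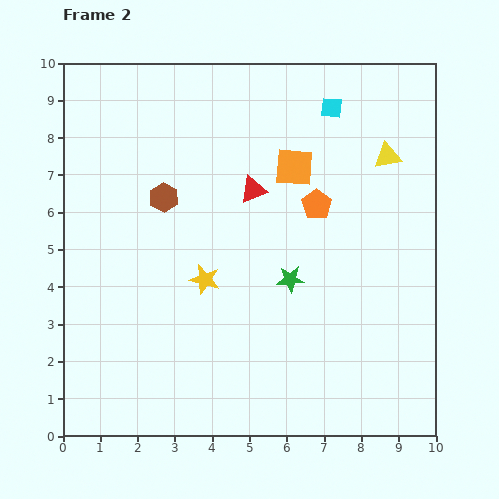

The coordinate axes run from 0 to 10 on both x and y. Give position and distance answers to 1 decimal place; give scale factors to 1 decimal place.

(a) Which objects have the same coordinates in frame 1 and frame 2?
the yellow triangle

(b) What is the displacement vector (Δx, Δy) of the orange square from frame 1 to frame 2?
(2.3, 0.4)

The orange square was at (3.9, 6.8) in frame 1 and (6.2, 7.2) in frame 2.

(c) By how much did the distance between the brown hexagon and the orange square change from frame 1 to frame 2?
+0.5

Distance in frame 1: 3.1. Distance in frame 2: 3.6.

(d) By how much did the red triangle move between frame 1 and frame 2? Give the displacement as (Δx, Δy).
(1.4, 1.7)

The red triangle was at (3.7, 4.9) in frame 1 and (5.1, 6.6) in frame 2.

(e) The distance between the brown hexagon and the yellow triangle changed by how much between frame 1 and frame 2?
+1.9

Distance in frame 1: 4.2. Distance in frame 2: 6.1.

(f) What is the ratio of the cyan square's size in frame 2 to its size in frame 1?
0.7×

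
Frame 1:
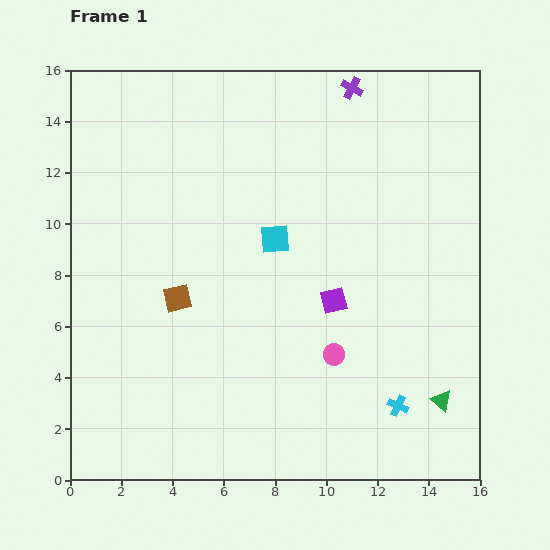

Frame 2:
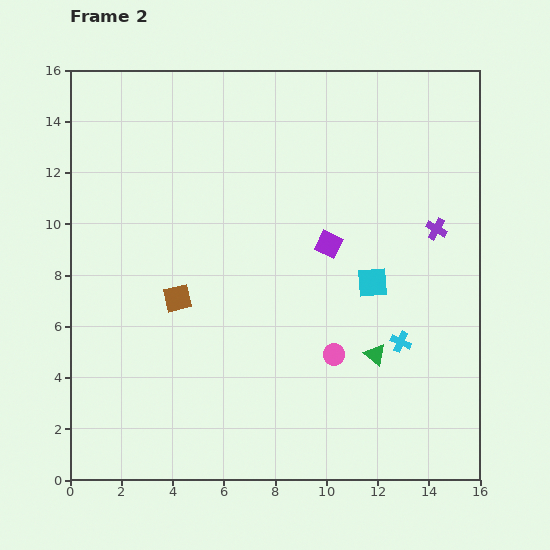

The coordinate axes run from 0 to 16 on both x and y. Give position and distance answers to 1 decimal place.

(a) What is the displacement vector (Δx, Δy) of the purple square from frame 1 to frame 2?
(-0.2, 2.2)

The purple square was at (10.3, 7.0) in frame 1 and (10.1, 9.2) in frame 2.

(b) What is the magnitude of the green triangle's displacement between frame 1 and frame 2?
3.2

The green triangle moved from (14.5, 3.1) to (11.9, 4.9), a distance of √(2.6² + 1.8²) ≈ 3.2.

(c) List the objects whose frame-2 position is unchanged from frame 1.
the brown square, the pink circle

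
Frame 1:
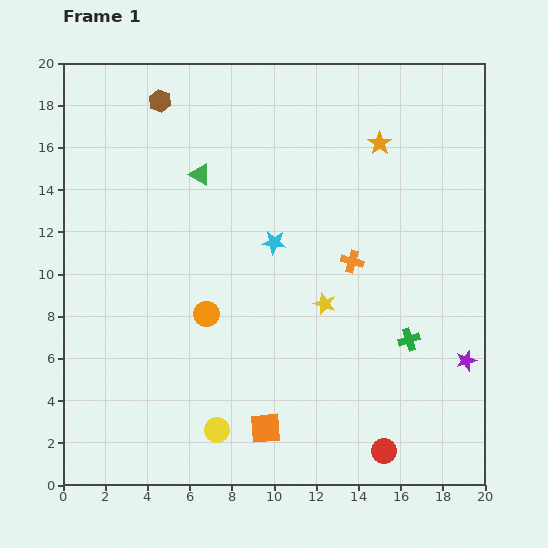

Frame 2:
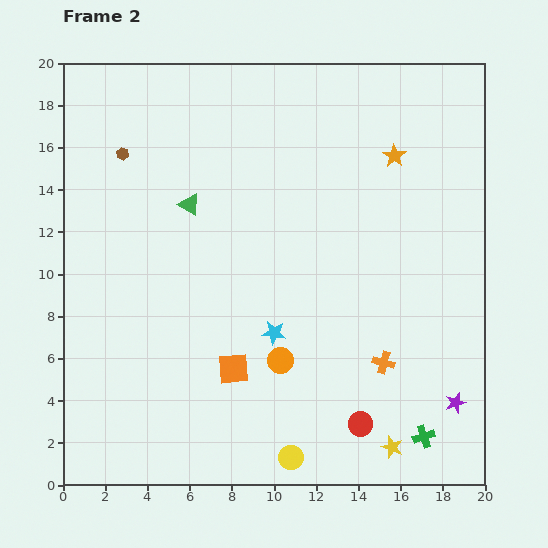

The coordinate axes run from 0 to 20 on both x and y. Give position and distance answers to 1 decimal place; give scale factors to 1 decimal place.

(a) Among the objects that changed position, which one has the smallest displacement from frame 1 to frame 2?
the orange star

(moved 0.9)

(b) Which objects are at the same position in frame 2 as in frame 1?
none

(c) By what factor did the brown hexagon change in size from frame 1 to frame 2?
0.6×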